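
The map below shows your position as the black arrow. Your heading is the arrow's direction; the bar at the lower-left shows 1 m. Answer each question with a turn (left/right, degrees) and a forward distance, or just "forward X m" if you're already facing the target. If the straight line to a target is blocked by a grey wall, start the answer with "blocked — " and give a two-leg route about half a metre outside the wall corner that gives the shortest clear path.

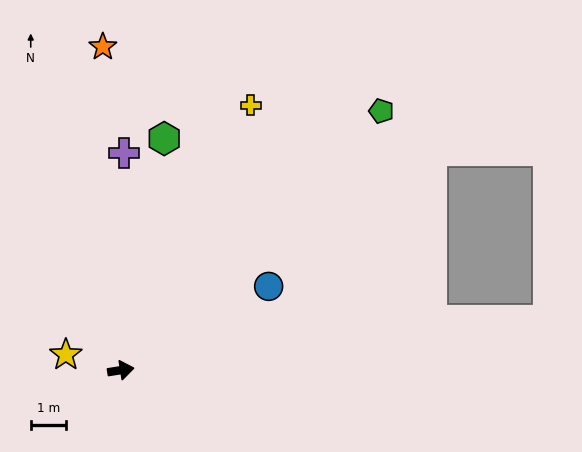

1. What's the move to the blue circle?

turn left 21°, forward 4.8 m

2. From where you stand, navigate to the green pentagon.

turn left 36°, forward 10.4 m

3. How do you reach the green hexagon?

turn left 70°, forward 6.7 m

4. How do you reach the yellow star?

turn left 155°, forward 1.6 m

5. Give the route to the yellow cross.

turn left 55°, forward 8.4 m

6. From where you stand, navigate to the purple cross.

turn left 80°, forward 6.2 m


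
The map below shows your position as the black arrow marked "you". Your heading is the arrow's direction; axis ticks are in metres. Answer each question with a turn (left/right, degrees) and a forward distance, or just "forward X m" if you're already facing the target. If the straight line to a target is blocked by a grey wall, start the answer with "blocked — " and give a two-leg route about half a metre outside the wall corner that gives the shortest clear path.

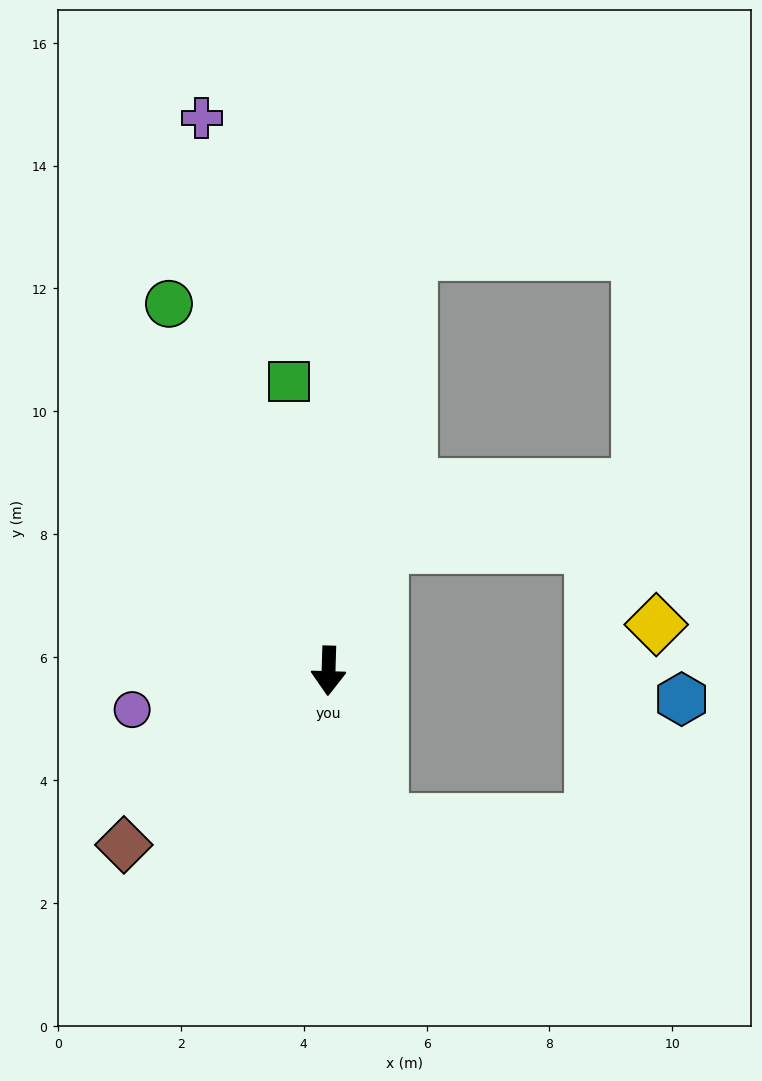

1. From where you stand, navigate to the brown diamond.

turn right 48°, forward 4.4 m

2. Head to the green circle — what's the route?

turn right 155°, forward 6.5 m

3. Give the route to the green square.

turn right 171°, forward 4.8 m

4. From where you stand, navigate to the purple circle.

turn right 77°, forward 3.3 m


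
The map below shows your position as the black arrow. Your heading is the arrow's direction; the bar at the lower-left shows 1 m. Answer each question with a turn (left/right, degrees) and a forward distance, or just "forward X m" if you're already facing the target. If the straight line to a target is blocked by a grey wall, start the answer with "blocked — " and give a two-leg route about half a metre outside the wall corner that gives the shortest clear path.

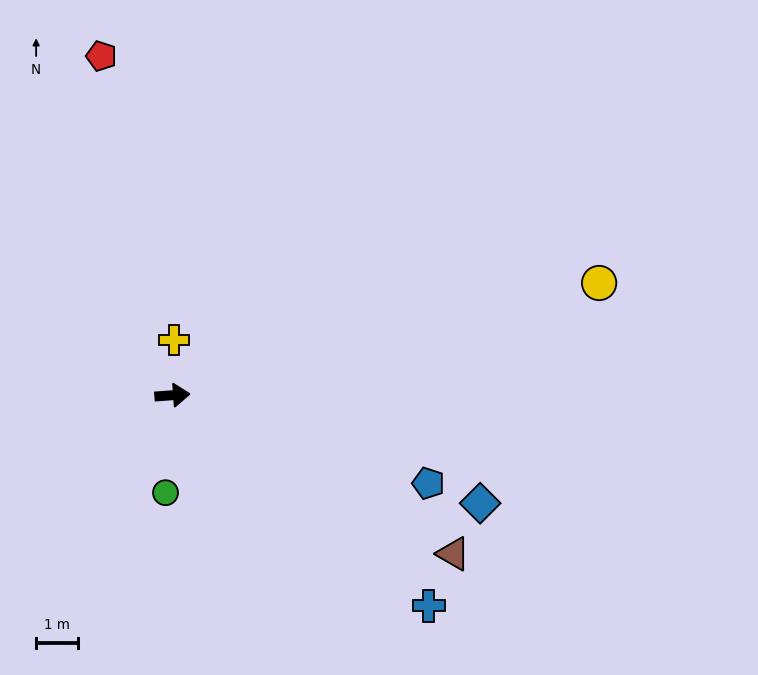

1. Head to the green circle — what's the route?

turn right 98°, forward 2.3 m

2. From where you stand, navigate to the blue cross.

turn right 44°, forward 7.9 m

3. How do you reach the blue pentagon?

turn right 23°, forward 6.4 m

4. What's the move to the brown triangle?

turn right 34°, forward 7.7 m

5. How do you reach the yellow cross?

turn left 84°, forward 1.3 m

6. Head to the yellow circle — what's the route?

turn left 11°, forward 10.5 m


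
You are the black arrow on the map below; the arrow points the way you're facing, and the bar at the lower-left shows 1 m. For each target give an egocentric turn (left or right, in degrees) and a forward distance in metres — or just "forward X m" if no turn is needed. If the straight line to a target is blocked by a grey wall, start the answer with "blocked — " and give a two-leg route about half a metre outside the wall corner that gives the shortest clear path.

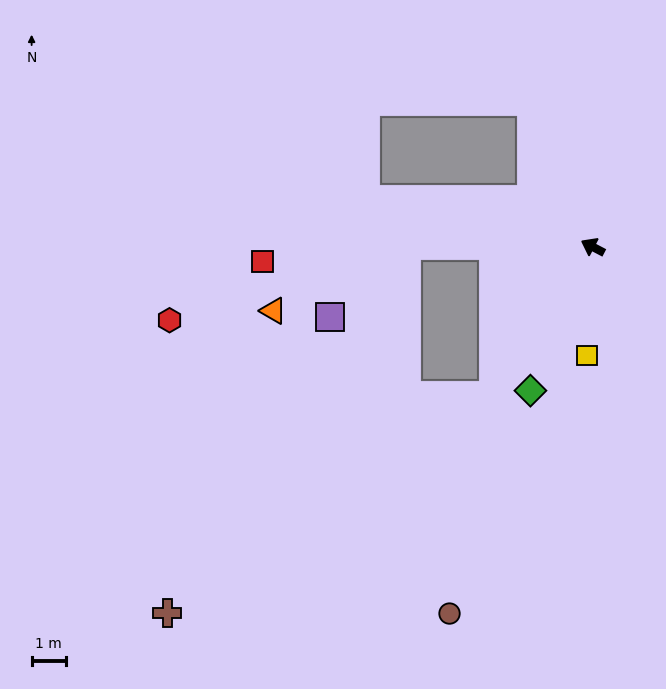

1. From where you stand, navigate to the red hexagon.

blocked — turn left 27°, forward 5.4 m, then turn left 18°, forward 7.3 m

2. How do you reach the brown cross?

blocked — turn left 84°, forward 5.2 m, then turn right 23°, forward 11.5 m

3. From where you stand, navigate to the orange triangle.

blocked — turn left 27°, forward 5.4 m, then turn left 27°, forward 4.3 m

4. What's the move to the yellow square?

turn left 114°, forward 3.2 m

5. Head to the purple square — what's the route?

blocked — turn left 27°, forward 5.4 m, then turn left 44°, forward 3.1 m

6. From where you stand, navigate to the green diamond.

turn left 94°, forward 4.6 m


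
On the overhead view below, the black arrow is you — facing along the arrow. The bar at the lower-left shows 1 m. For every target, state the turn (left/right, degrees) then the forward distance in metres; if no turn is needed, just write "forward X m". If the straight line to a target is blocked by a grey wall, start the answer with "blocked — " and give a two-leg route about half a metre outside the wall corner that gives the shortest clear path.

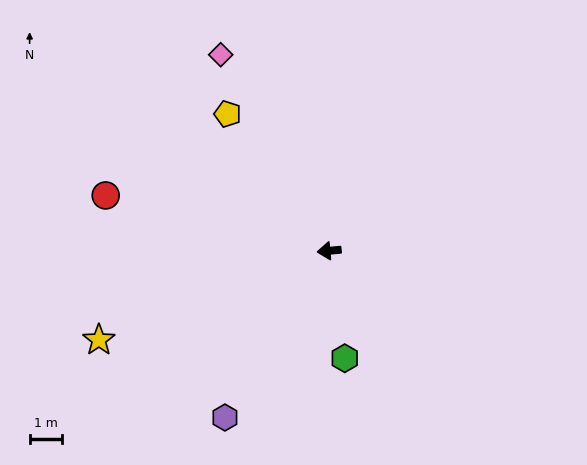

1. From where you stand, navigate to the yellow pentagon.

turn right 59°, forward 5.2 m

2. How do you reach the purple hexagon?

turn left 53°, forward 6.0 m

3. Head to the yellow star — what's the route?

turn left 16°, forward 7.5 m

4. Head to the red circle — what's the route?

turn right 19°, forward 7.0 m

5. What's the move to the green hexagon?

turn left 93°, forward 3.3 m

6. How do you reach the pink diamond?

turn right 66°, forward 6.8 m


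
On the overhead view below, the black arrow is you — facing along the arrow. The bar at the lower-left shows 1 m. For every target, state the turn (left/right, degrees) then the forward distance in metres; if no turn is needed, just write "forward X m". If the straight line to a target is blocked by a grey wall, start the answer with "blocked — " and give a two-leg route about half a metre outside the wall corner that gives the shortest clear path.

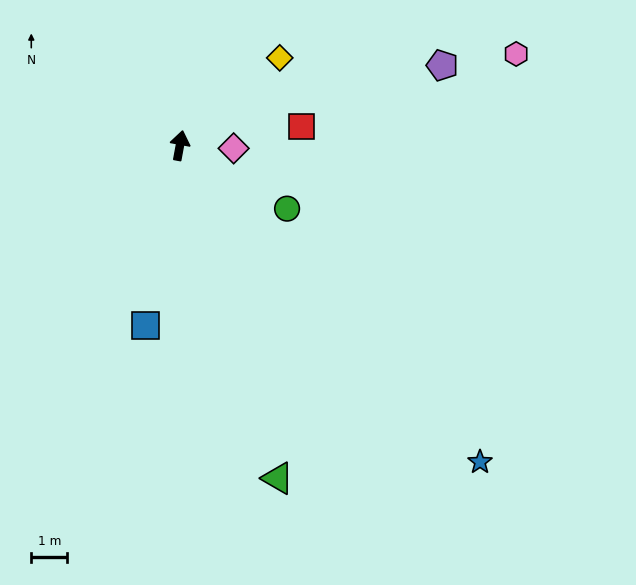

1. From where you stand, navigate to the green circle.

turn right 110°, forward 3.5 m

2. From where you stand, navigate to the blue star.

turn right 126°, forward 12.1 m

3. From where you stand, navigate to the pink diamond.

turn right 83°, forward 1.5 m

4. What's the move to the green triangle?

turn right 153°, forward 9.6 m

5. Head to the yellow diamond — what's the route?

turn right 38°, forward 3.7 m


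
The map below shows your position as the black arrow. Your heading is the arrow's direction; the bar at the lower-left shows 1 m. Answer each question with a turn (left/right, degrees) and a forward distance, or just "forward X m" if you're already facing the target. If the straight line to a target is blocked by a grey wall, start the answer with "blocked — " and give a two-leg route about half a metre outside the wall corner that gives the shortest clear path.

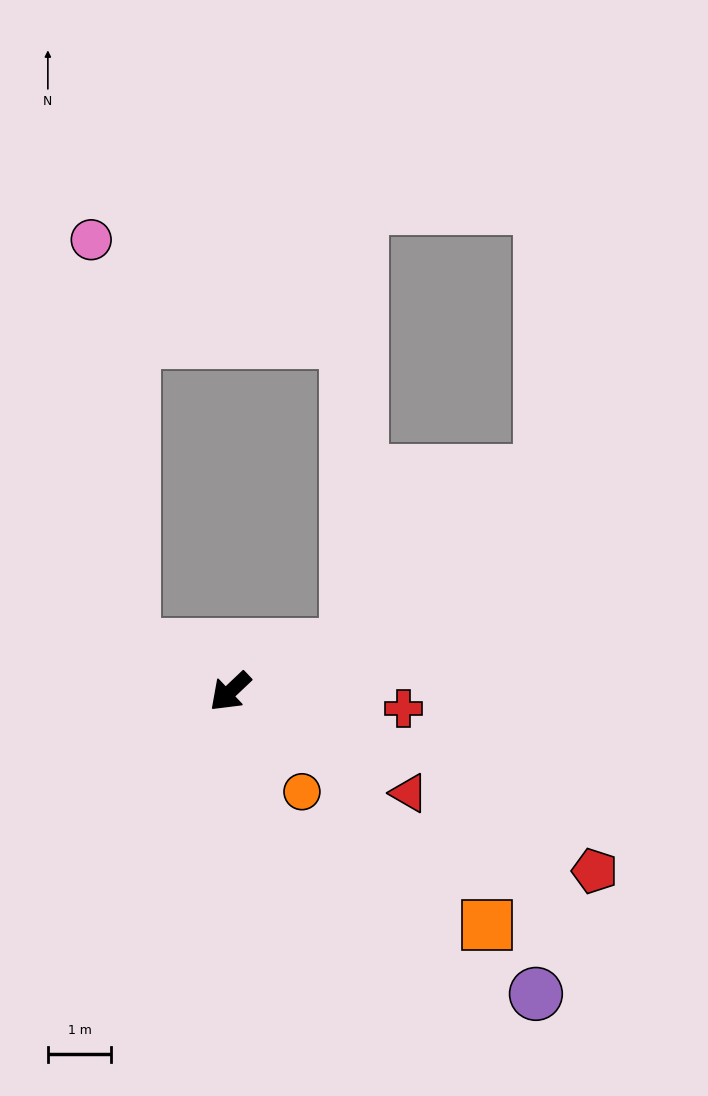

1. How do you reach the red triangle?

turn left 107°, forward 3.2 m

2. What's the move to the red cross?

turn left 131°, forward 2.8 m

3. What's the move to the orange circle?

turn left 82°, forward 1.9 m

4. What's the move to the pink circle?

blocked — turn right 69°, forward 1.7 m, then turn right 58°, forward 6.4 m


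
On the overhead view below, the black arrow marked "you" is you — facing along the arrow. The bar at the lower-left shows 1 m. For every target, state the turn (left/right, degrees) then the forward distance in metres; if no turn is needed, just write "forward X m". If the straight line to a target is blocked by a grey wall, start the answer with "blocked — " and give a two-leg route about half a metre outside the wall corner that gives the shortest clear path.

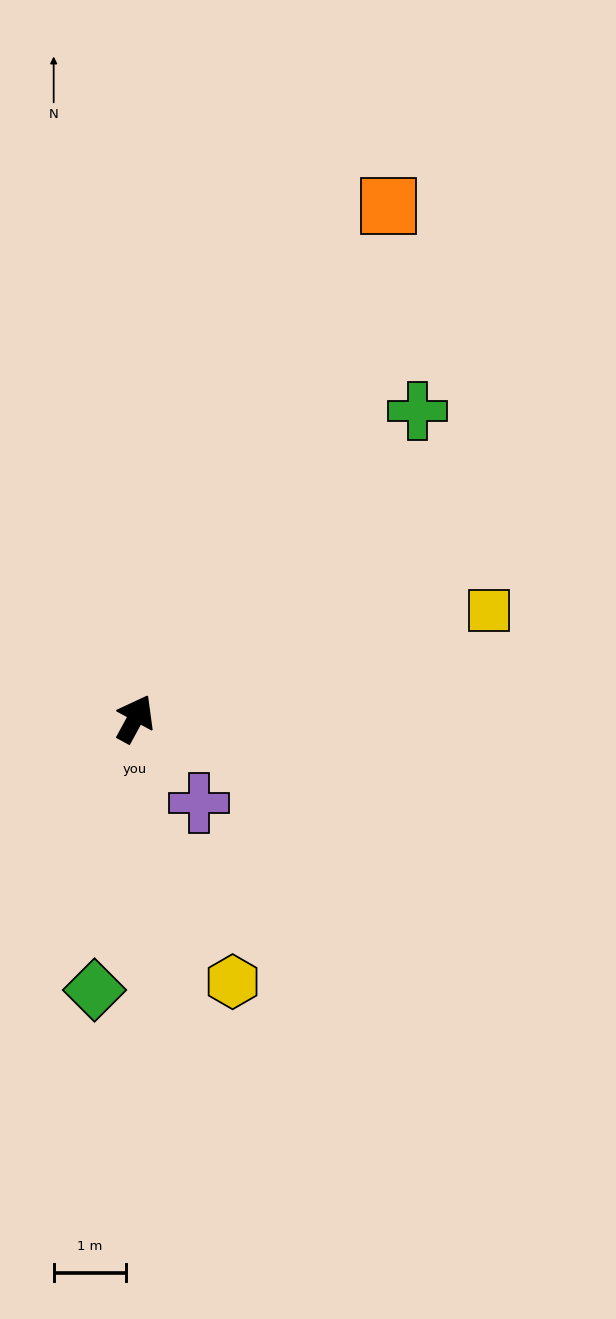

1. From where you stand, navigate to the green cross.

turn right 14°, forward 5.8 m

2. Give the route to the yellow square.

turn right 44°, forward 5.1 m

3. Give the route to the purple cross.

turn right 114°, forward 1.5 m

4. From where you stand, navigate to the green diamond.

turn right 160°, forward 3.8 m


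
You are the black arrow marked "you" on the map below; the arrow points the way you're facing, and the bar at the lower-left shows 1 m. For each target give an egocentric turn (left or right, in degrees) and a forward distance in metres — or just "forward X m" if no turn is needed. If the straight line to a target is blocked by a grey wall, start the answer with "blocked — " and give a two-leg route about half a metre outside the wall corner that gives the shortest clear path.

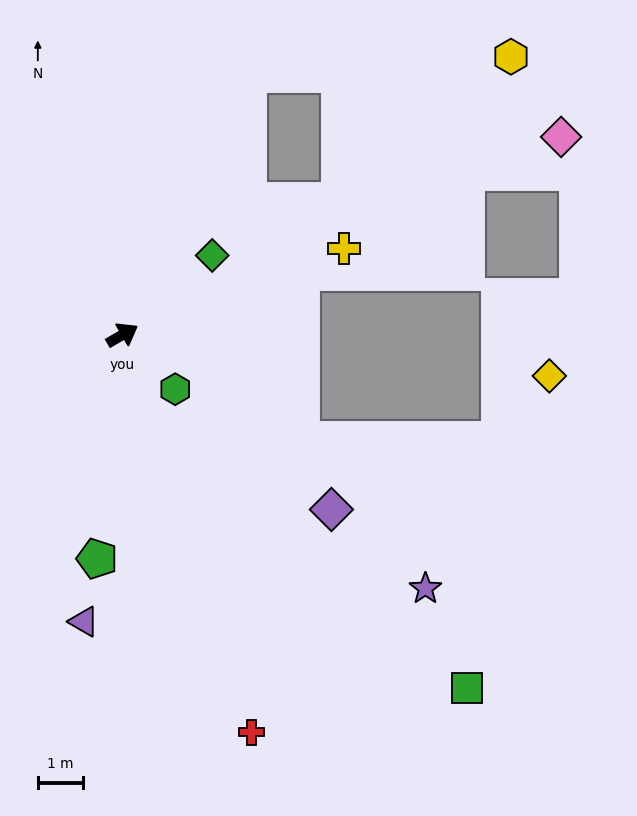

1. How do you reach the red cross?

turn right 102°, forward 9.3 m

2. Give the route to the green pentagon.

turn right 127°, forward 5.0 m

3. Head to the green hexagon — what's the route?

turn right 76°, forward 1.7 m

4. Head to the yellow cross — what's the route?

turn right 9°, forward 5.3 m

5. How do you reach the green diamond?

turn left 11°, forward 2.7 m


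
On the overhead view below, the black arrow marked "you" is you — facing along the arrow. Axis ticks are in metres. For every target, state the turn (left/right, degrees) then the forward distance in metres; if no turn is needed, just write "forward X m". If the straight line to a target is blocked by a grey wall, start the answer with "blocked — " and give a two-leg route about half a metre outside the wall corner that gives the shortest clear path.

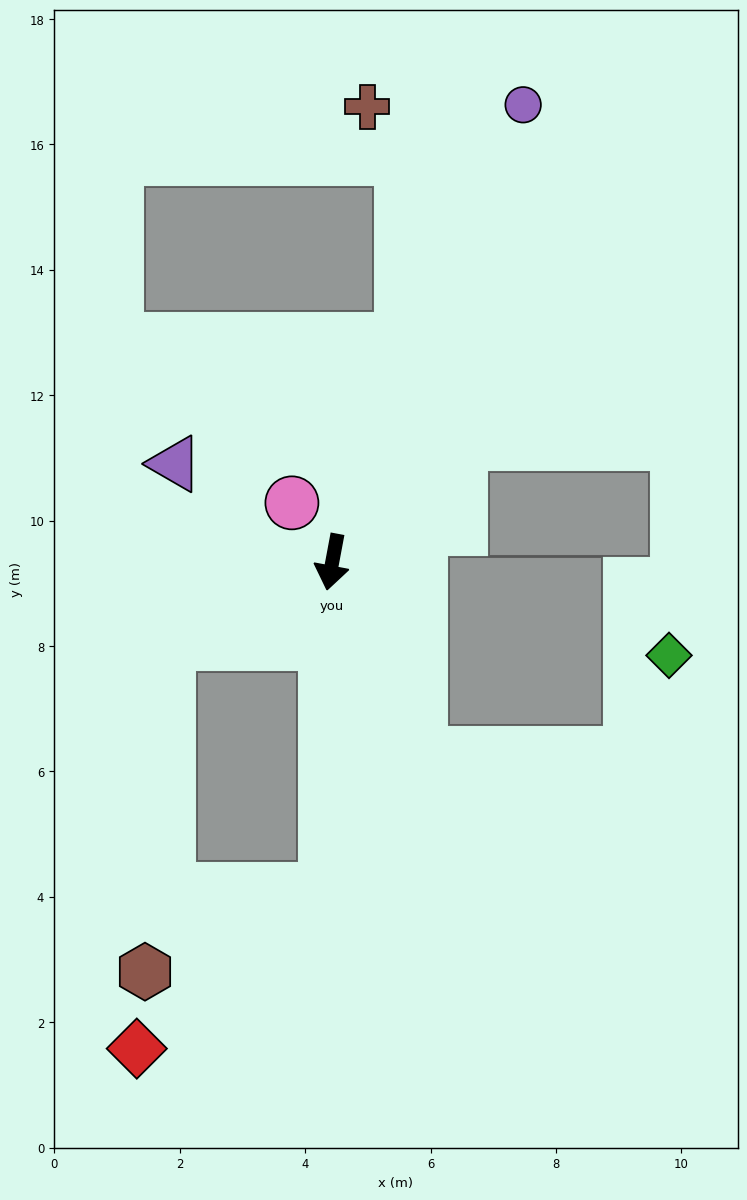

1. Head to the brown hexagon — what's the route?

blocked — turn right 53°, forward 2.9 m, then turn left 59°, forward 5.2 m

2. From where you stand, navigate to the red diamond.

blocked — turn left 9°, forward 5.2 m, then turn right 48°, forward 3.9 m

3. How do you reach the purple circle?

turn left 168°, forward 7.9 m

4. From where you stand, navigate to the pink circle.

turn right 135°, forward 1.1 m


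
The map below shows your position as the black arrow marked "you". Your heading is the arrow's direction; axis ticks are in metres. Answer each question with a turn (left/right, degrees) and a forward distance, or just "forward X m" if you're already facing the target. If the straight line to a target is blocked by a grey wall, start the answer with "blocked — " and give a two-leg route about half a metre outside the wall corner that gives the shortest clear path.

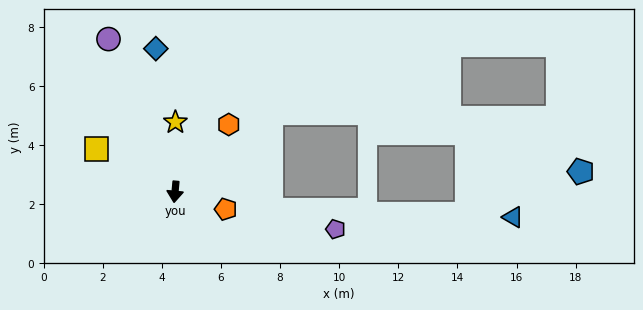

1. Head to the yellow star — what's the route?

turn right 175°, forward 2.4 m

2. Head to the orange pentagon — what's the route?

turn left 76°, forward 1.8 m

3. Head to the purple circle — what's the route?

turn right 151°, forward 5.6 m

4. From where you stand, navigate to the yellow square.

turn right 113°, forward 3.0 m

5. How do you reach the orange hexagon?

turn left 147°, forward 2.9 m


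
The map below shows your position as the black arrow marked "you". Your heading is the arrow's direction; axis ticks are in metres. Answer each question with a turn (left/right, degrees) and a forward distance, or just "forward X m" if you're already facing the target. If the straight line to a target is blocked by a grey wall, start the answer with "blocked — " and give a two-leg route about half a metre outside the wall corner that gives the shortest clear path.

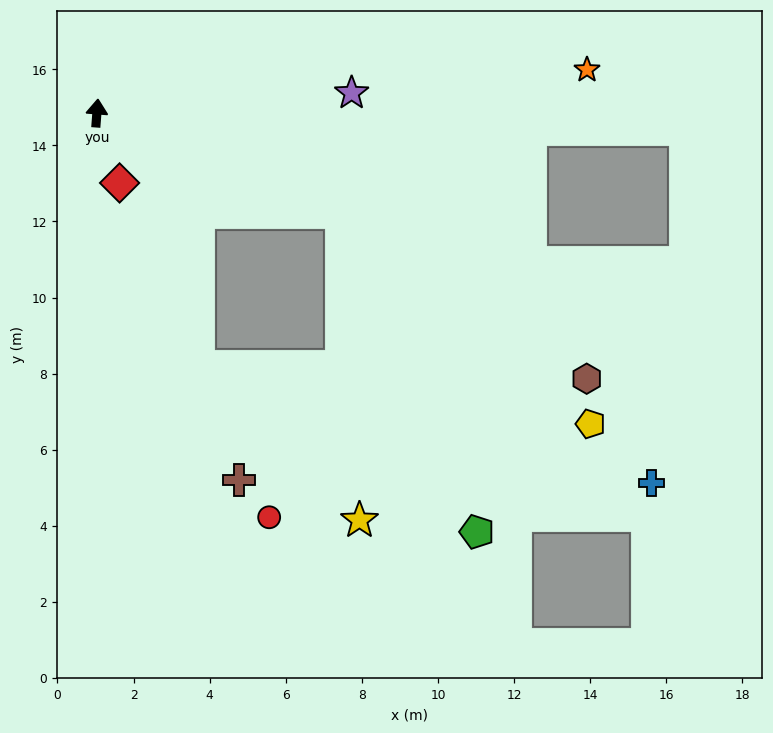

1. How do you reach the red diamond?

turn right 158°, forward 1.9 m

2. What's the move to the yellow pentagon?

blocked — turn right 108°, forward 6.9 m, then turn right 18°, forward 8.6 m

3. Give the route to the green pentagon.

blocked — turn right 108°, forward 6.9 m, then turn right 45°, forward 9.1 m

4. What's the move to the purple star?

turn right 81°, forward 6.7 m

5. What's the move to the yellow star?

blocked — turn right 108°, forward 6.9 m, then turn right 64°, forward 8.1 m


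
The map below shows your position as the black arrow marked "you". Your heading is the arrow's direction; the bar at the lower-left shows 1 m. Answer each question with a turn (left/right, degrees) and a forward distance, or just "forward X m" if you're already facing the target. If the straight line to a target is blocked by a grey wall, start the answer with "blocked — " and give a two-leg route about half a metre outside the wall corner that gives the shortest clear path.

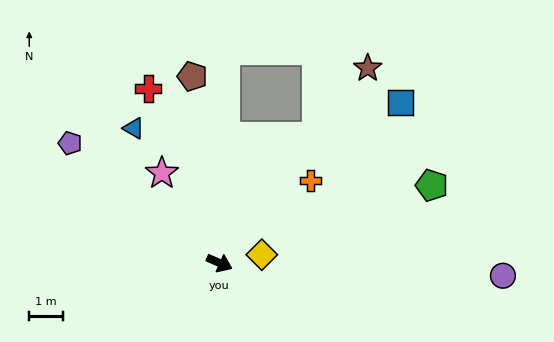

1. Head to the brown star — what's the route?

turn left 77°, forward 7.2 m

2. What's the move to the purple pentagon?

turn left 165°, forward 5.7 m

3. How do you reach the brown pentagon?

turn left 122°, forward 5.6 m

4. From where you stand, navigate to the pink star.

turn left 147°, forward 3.2 m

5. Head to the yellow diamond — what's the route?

turn left 35°, forward 1.3 m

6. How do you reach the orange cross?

turn left 66°, forward 3.6 m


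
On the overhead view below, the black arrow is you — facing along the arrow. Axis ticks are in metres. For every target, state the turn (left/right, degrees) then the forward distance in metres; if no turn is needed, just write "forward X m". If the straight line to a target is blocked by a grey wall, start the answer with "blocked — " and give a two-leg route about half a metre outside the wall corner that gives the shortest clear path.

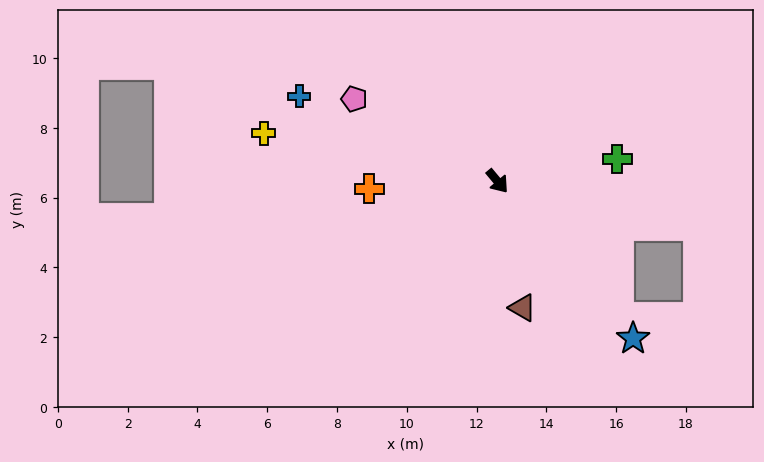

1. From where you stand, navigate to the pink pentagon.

turn right 160°, forward 4.7 m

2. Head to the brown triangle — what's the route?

turn right 29°, forward 3.7 m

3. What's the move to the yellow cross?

turn right 141°, forward 6.8 m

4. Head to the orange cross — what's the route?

turn right 126°, forward 3.7 m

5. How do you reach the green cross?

turn left 61°, forward 3.5 m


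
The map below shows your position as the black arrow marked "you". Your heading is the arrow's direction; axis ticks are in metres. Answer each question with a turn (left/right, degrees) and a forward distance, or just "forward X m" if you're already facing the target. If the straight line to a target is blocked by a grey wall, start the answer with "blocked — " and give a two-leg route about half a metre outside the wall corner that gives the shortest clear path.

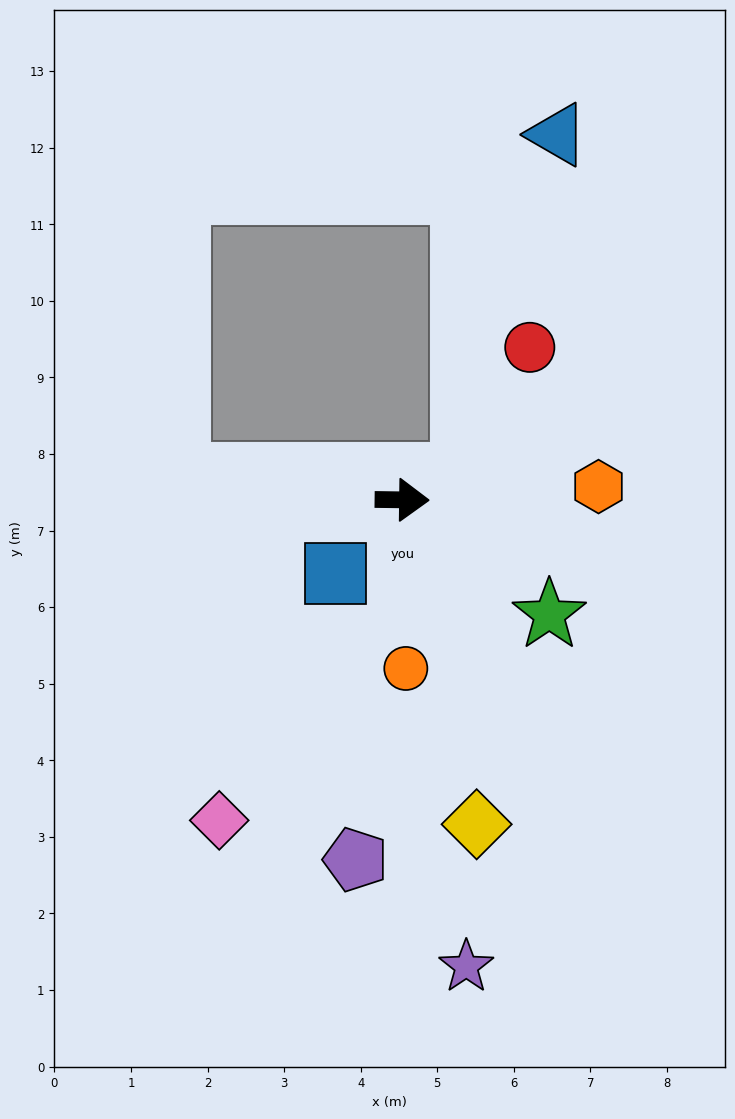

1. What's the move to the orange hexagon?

turn left 5°, forward 2.6 m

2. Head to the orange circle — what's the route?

turn right 88°, forward 2.2 m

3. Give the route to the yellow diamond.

turn right 76°, forward 4.3 m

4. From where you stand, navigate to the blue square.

turn right 131°, forward 1.3 m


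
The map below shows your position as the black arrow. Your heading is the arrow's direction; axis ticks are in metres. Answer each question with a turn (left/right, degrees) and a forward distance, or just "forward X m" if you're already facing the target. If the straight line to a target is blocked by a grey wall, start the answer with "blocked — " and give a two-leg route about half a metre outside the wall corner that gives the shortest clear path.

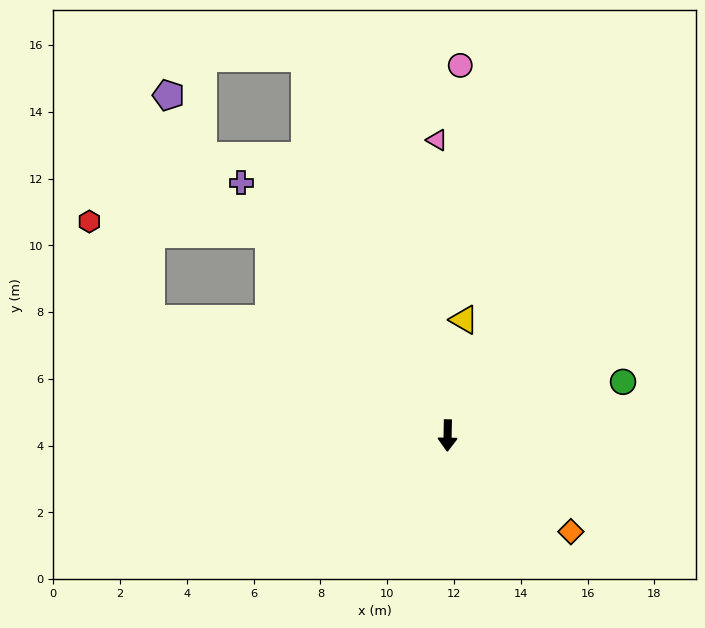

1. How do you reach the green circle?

turn left 108°, forward 5.5 m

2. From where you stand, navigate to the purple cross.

turn right 140°, forward 9.8 m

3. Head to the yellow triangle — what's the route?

turn left 173°, forward 3.5 m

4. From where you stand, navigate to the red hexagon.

blocked — turn right 110°, forward 9.5 m, then turn right 37°, forward 3.5 m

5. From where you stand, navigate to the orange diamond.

turn left 53°, forward 4.7 m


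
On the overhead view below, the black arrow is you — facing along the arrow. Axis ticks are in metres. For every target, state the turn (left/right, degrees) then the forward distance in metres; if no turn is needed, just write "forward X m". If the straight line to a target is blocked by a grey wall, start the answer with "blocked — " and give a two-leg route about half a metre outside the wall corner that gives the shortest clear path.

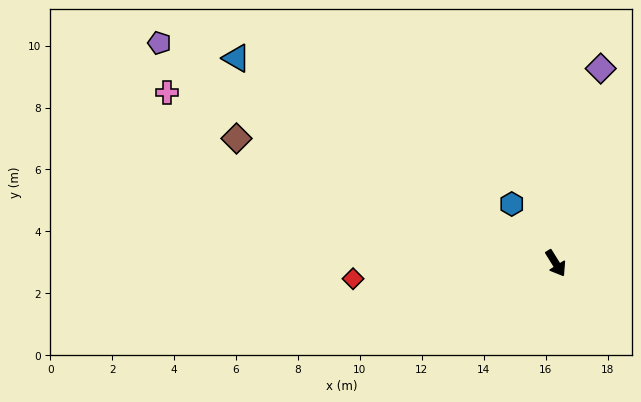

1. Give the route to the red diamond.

turn right 117°, forward 6.6 m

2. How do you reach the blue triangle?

turn right 155°, forward 12.3 m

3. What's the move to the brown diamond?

turn right 143°, forward 11.1 m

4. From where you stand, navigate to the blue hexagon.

turn right 175°, forward 2.4 m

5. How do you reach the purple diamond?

turn left 135°, forward 6.5 m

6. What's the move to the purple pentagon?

turn right 151°, forward 14.6 m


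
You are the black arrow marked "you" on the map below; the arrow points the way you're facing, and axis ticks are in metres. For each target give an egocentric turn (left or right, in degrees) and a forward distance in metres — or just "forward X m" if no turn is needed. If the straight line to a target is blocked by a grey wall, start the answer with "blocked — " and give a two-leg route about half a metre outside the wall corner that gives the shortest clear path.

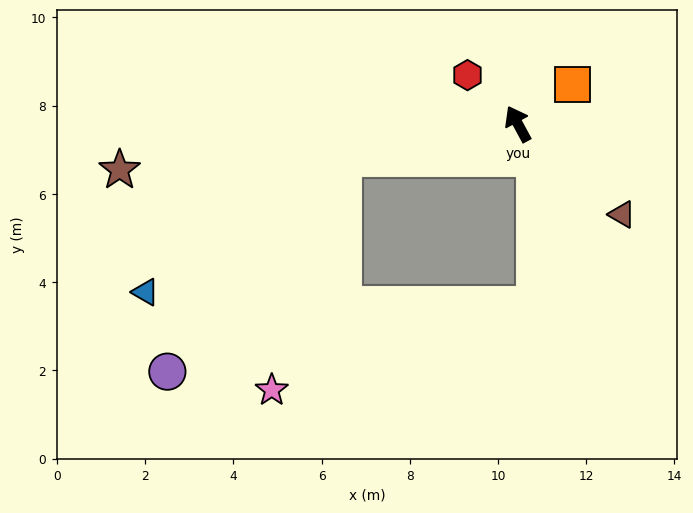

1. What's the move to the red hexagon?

turn left 18°, forward 1.6 m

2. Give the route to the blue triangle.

blocked — turn left 73°, forward 4.0 m, then turn left 23°, forward 5.4 m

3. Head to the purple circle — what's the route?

blocked — turn left 73°, forward 4.0 m, then turn left 39°, forward 6.3 m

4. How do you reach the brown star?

turn left 68°, forward 9.1 m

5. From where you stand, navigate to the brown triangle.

turn right 159°, forward 3.1 m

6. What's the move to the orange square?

turn right 82°, forward 1.5 m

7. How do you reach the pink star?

blocked — turn left 73°, forward 4.0 m, then turn left 61°, forward 5.5 m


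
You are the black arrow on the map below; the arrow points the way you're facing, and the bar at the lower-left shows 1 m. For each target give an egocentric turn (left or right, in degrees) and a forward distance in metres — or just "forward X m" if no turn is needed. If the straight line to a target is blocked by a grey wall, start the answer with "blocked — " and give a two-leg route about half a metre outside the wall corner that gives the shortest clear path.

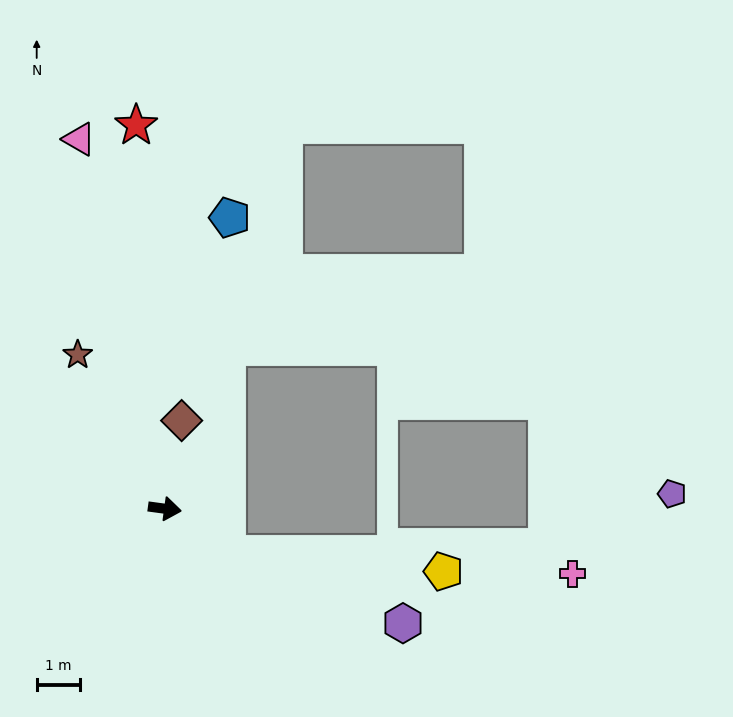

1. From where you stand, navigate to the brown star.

turn left 127°, forward 4.1 m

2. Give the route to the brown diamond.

turn left 87°, forward 2.1 m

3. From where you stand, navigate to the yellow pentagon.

blocked — turn right 28°, forward 1.8 m, then turn left 31°, forward 5.1 m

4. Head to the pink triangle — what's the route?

turn left 111°, forward 8.8 m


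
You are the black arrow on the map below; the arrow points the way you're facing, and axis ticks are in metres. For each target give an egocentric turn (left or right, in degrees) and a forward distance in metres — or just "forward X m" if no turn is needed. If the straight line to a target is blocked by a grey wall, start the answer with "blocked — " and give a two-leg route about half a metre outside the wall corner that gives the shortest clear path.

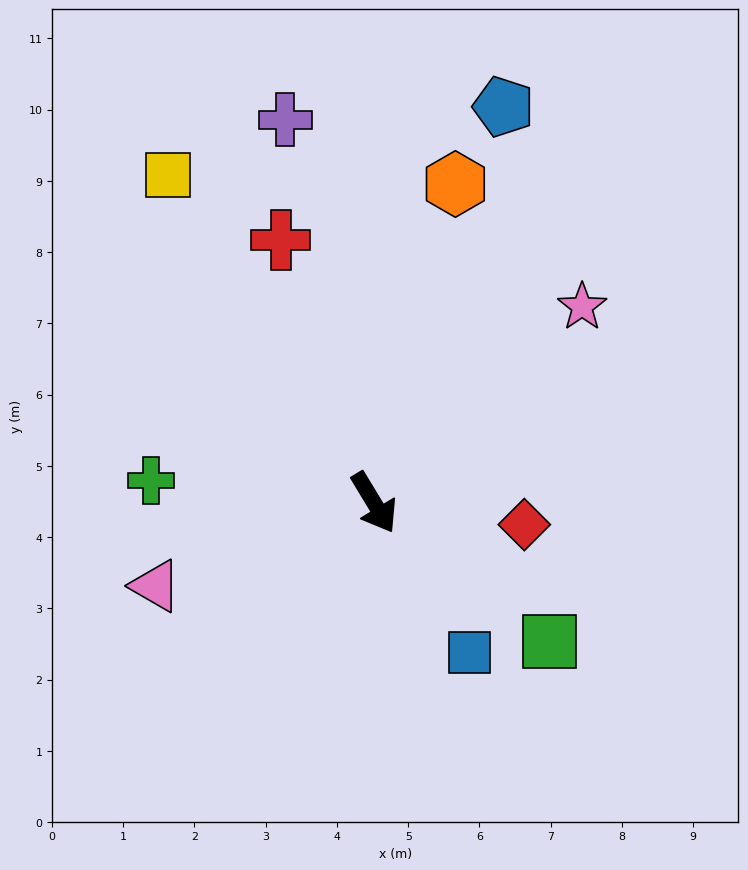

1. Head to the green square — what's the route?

turn left 20°, forward 3.1 m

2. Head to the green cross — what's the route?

turn right 127°, forward 3.1 m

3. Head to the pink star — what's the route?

turn left 102°, forward 4.0 m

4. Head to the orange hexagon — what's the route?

turn left 134°, forward 4.6 m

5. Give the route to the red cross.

turn left 168°, forward 3.9 m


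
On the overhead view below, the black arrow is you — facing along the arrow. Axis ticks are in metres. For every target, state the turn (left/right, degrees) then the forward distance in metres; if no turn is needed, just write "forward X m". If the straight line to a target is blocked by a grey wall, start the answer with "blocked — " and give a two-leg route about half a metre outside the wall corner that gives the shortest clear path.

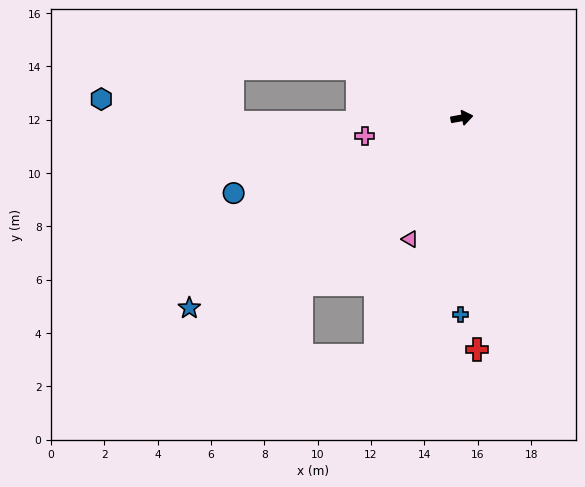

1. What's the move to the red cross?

turn right 97°, forward 8.7 m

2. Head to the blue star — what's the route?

turn right 155°, forward 12.5 m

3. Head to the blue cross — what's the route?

turn right 101°, forward 7.4 m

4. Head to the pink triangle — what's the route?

turn right 123°, forward 4.9 m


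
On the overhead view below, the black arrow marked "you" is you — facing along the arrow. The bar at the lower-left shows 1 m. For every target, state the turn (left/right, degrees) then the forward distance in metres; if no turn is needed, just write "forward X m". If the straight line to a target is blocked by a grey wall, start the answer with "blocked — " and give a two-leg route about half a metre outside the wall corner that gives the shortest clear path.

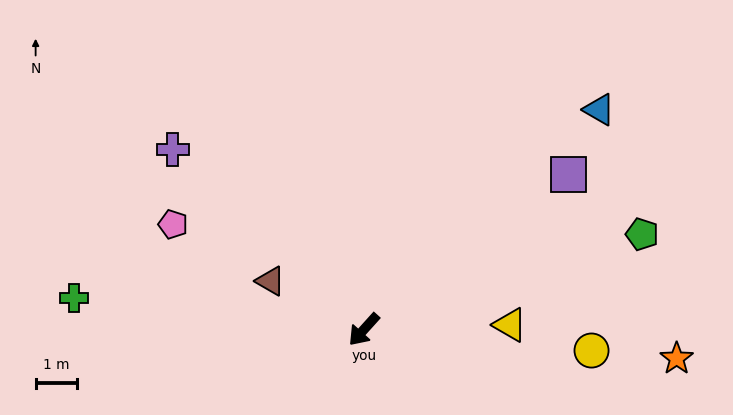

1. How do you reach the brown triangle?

turn right 75°, forward 2.6 m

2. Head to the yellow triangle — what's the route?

turn left 134°, forward 3.6 m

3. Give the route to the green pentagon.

turn left 151°, forward 7.2 m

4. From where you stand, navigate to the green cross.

turn right 54°, forward 7.1 m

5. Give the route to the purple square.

turn left 169°, forward 6.3 m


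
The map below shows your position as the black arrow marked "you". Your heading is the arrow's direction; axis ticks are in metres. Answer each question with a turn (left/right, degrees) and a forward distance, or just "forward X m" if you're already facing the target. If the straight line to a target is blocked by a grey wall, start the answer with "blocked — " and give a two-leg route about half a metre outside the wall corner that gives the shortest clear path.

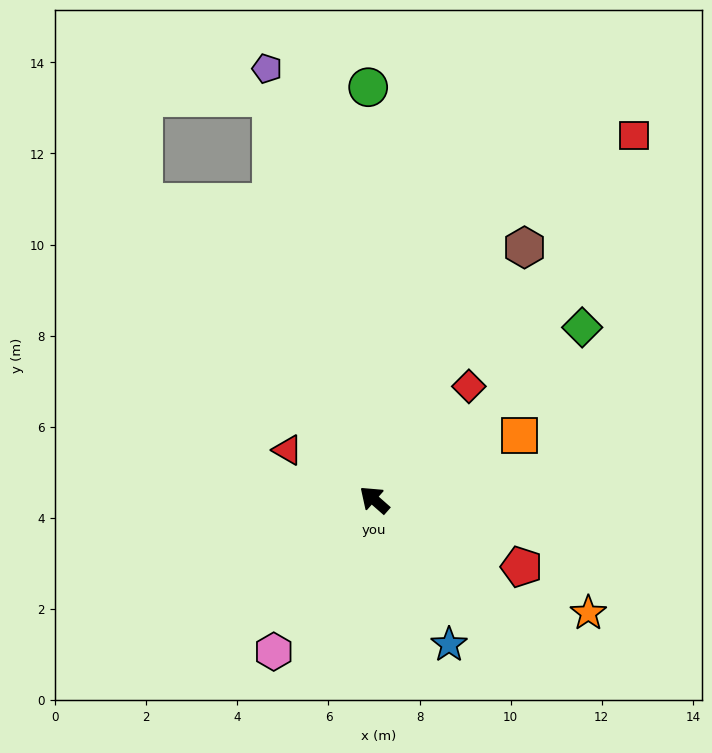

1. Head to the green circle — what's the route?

turn right 48°, forward 9.1 m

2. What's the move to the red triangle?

turn left 11°, forward 2.2 m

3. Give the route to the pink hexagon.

turn left 98°, forward 4.0 m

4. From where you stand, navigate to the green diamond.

turn right 99°, forward 5.9 m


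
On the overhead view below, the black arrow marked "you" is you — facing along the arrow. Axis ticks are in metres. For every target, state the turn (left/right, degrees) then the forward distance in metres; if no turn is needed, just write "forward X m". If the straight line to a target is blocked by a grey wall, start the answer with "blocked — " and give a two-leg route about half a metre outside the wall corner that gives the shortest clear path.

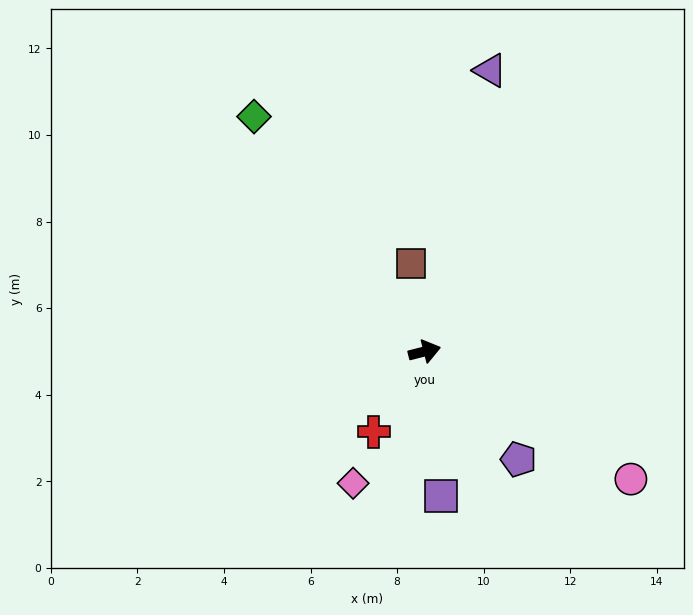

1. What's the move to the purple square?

turn right 98°, forward 3.4 m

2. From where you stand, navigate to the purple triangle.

turn left 63°, forward 6.7 m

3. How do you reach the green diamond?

turn left 112°, forward 6.7 m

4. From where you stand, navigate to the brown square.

turn left 84°, forward 2.1 m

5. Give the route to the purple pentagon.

turn right 63°, forward 3.3 m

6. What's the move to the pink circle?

turn right 46°, forward 5.6 m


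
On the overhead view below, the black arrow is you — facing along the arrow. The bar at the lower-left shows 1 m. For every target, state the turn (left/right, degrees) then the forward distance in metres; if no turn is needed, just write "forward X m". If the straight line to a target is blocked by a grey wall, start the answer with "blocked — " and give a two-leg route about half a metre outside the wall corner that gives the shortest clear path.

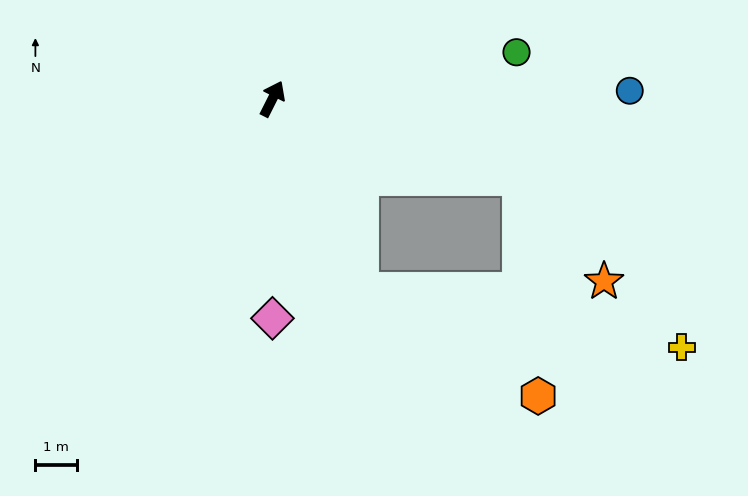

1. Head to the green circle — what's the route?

turn right 53°, forward 6.0 m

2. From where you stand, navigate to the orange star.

blocked — turn right 81°, forward 6.3 m, then turn right 33°, forward 3.2 m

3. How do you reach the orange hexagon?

blocked — turn right 128°, forward 5.1 m, then turn left 34°, forward 5.0 m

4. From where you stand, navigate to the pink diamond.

turn right 153°, forward 5.3 m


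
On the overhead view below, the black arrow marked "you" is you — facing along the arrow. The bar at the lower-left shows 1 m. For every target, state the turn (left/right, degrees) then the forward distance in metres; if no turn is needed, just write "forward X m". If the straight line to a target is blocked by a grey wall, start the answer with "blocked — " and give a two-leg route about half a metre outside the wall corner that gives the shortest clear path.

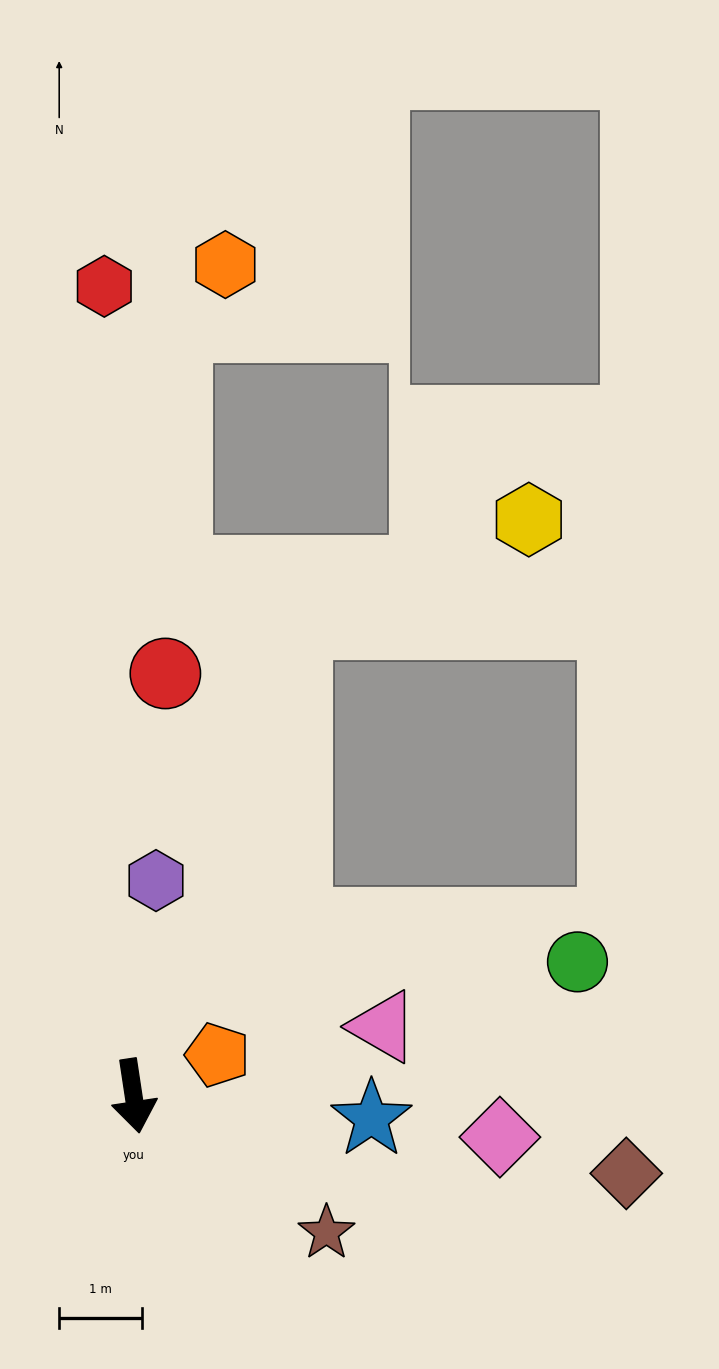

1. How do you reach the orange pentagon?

turn left 107°, forward 1.1 m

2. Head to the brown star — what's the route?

turn left 46°, forward 2.9 m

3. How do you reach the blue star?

turn left 76°, forward 2.9 m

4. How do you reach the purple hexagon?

turn left 165°, forward 2.6 m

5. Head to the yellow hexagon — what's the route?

blocked — turn left 152°, forward 6.0 m, then turn right 46°, forward 3.1 m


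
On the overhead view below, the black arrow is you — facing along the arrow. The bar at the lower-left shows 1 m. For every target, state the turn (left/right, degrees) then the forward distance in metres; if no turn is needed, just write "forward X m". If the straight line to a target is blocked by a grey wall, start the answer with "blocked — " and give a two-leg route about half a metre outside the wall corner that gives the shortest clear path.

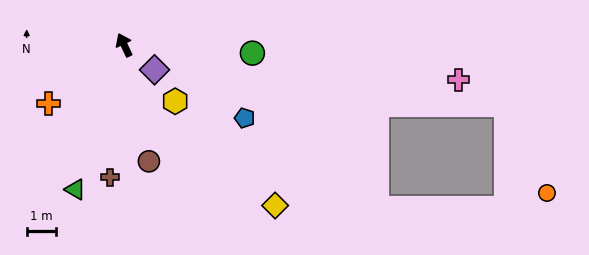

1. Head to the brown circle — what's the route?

turn left 167°, forward 4.1 m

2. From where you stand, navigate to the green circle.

turn right 119°, forward 4.4 m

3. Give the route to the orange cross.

turn left 102°, forward 3.3 m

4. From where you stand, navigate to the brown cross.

turn left 148°, forward 4.6 m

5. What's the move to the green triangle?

turn left 136°, forward 5.3 m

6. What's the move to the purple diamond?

turn right 155°, forward 1.4 m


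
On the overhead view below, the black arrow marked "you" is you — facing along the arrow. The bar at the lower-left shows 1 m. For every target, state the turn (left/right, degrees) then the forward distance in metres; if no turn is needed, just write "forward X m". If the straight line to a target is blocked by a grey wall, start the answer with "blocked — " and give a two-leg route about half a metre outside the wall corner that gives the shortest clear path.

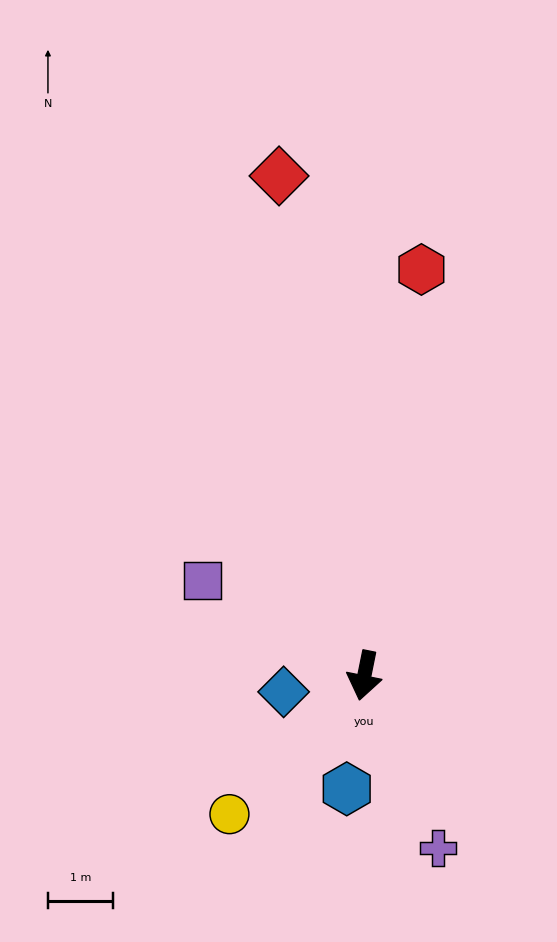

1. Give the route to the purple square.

turn right 109°, forward 2.9 m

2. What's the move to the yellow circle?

turn right 33°, forward 3.0 m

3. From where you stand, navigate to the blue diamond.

turn right 67°, forward 1.3 m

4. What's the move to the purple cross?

turn left 35°, forward 2.9 m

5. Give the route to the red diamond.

turn right 159°, forward 7.8 m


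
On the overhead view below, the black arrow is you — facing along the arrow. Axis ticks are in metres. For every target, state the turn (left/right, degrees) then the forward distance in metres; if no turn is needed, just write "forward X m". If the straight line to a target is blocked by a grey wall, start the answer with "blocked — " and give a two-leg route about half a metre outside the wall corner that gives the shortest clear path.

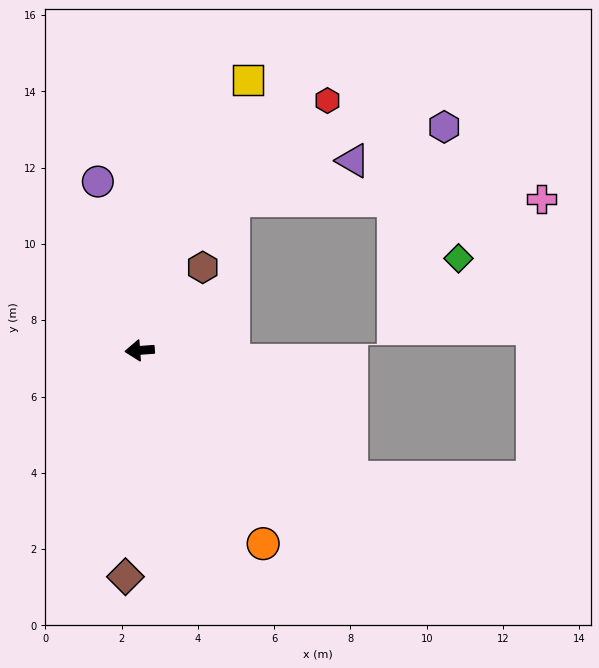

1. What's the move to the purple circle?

turn right 80°, forward 4.6 m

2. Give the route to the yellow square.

turn right 116°, forward 7.6 m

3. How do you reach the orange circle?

turn left 118°, forward 6.0 m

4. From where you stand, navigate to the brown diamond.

turn left 82°, forward 5.9 m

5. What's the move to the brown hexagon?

turn right 131°, forward 2.7 m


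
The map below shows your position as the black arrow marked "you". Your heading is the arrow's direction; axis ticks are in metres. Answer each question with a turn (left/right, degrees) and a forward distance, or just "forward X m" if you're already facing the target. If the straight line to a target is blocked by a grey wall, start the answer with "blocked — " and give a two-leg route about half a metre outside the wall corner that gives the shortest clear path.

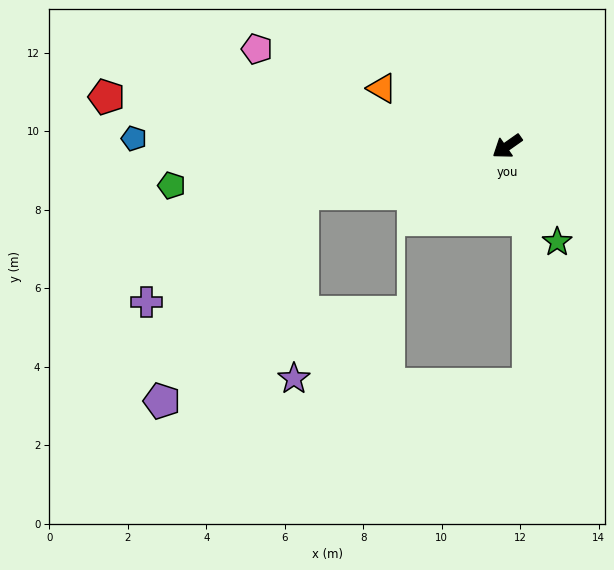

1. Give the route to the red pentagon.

turn right 42°, forward 10.3 m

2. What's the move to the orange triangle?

turn right 60°, forward 3.5 m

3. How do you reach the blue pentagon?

turn right 36°, forward 9.5 m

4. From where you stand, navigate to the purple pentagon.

blocked — turn right 22°, forward 5.3 m, then turn left 43°, forward 6.4 m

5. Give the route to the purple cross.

blocked — turn right 22°, forward 5.3 m, then turn left 22°, forward 4.8 m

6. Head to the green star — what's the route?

turn left 83°, forward 2.8 m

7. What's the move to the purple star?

blocked — turn right 22°, forward 5.3 m, then turn left 74°, forward 4.7 m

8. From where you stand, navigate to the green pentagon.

turn right 28°, forward 8.6 m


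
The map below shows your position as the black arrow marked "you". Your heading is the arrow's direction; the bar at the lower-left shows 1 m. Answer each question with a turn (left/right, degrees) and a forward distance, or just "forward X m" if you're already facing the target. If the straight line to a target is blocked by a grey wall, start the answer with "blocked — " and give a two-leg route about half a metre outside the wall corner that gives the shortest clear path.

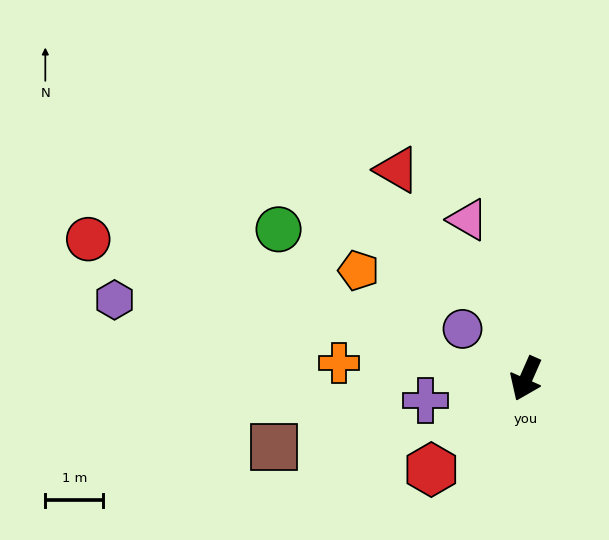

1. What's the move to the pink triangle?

turn right 136°, forward 2.9 m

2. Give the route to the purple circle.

turn right 104°, forward 1.4 m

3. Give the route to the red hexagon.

turn right 22°, forward 2.3 m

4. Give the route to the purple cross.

turn right 54°, forward 1.8 m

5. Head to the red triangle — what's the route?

turn right 125°, forward 4.2 m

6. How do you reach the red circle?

turn right 84°, forward 7.9 m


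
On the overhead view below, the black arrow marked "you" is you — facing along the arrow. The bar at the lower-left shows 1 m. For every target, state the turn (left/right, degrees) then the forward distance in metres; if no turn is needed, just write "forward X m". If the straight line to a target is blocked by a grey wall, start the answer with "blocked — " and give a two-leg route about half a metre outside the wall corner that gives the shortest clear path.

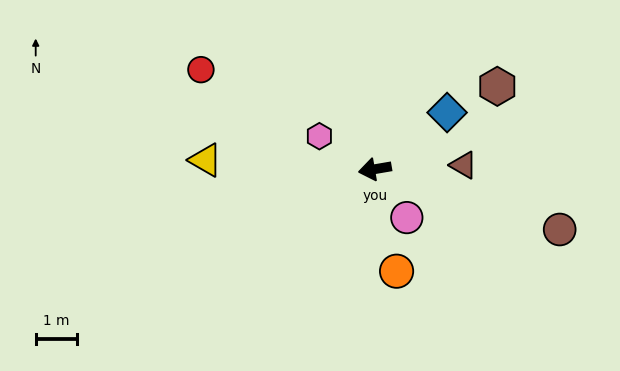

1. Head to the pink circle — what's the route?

turn left 114°, forward 1.4 m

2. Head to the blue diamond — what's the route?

turn right 152°, forward 2.2 m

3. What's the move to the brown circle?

turn left 152°, forward 4.7 m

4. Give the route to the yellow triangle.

turn right 13°, forward 4.1 m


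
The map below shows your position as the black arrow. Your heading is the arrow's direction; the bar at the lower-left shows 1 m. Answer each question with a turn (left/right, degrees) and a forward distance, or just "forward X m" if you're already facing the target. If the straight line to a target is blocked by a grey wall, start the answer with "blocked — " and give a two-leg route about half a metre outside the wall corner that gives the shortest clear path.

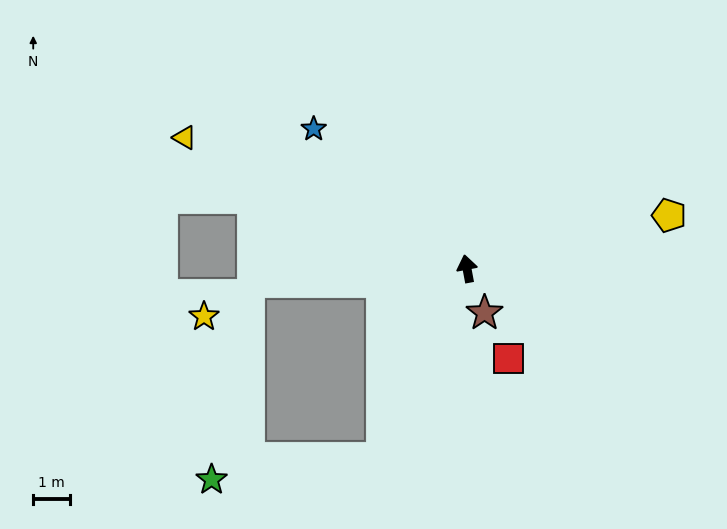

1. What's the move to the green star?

blocked — turn left 145°, forward 5.6 m, then turn right 58°, forward 4.7 m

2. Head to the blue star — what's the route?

turn left 37°, forward 5.6 m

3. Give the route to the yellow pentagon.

turn right 86°, forward 5.7 m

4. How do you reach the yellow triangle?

turn left 55°, forward 8.4 m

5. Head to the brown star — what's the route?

turn right 169°, forward 1.3 m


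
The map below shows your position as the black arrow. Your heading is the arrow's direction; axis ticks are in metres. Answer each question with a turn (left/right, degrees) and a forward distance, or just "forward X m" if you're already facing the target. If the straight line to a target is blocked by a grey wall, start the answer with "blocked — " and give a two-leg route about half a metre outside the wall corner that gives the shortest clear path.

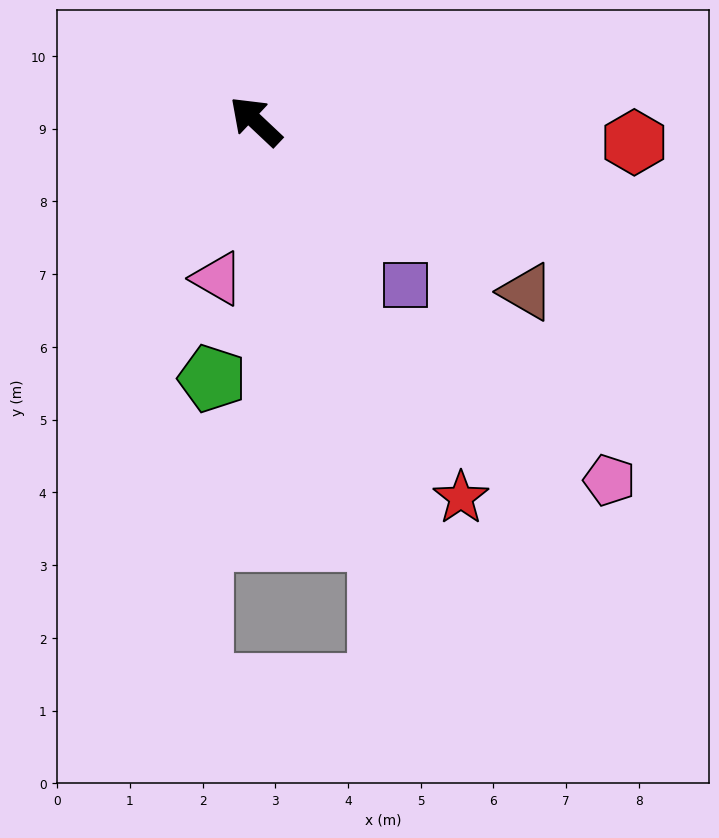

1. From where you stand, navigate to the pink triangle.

turn left 120°, forward 2.2 m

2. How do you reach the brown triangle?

turn right 169°, forward 4.4 m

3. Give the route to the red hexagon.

turn right 140°, forward 5.2 m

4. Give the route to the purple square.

turn left 176°, forward 3.1 m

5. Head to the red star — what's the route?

turn left 162°, forward 5.9 m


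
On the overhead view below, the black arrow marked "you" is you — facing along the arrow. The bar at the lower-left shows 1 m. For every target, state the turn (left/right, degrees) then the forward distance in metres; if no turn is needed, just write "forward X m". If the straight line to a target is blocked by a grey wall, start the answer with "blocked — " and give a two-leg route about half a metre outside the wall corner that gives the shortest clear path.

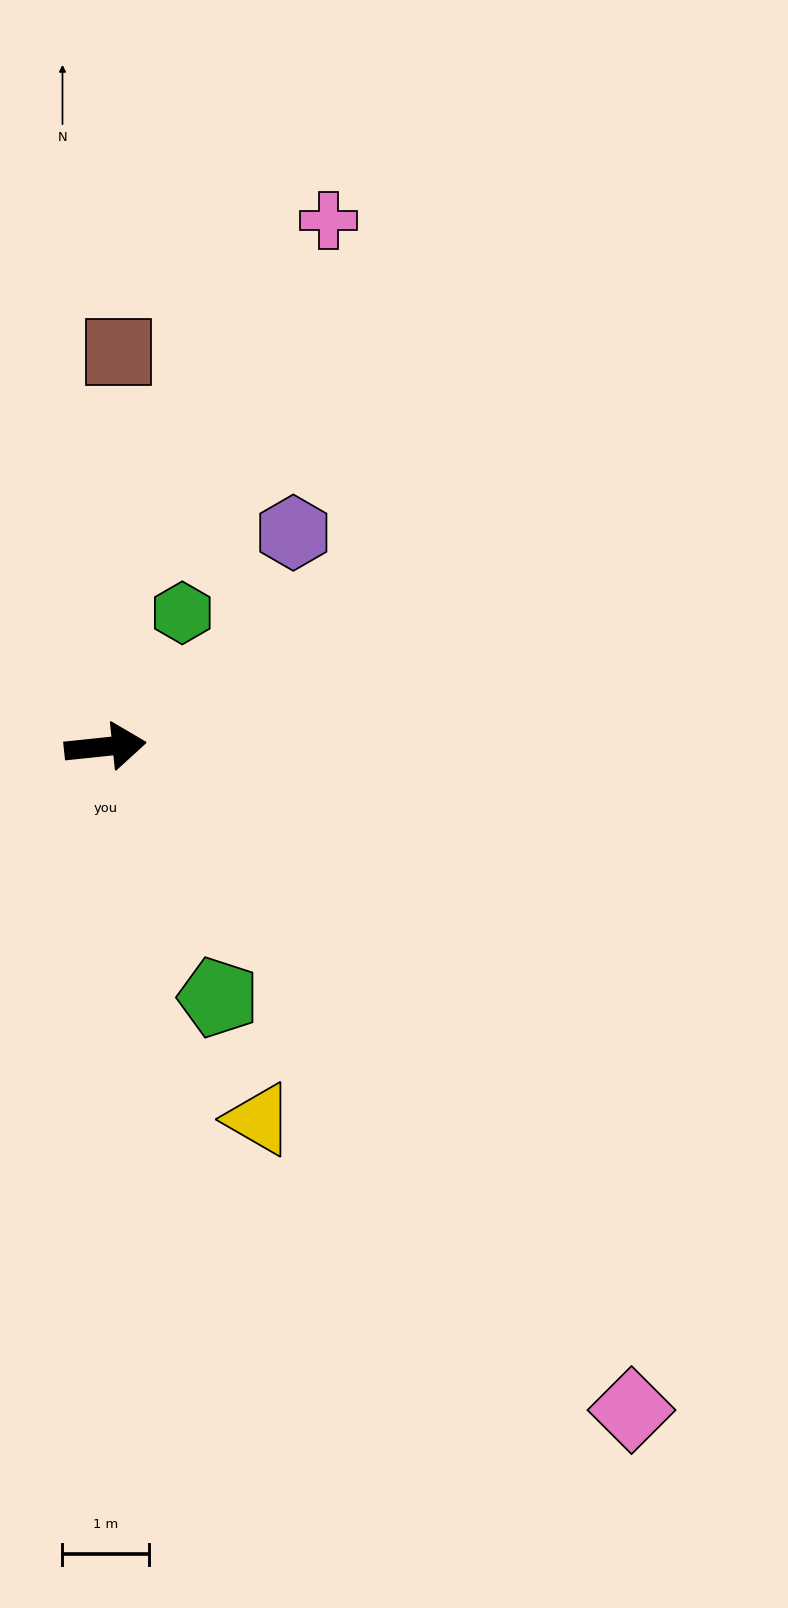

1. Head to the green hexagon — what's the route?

turn left 54°, forward 1.8 m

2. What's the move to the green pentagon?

turn right 72°, forward 3.2 m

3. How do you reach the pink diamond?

turn right 58°, forward 9.8 m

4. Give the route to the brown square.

turn left 82°, forward 4.6 m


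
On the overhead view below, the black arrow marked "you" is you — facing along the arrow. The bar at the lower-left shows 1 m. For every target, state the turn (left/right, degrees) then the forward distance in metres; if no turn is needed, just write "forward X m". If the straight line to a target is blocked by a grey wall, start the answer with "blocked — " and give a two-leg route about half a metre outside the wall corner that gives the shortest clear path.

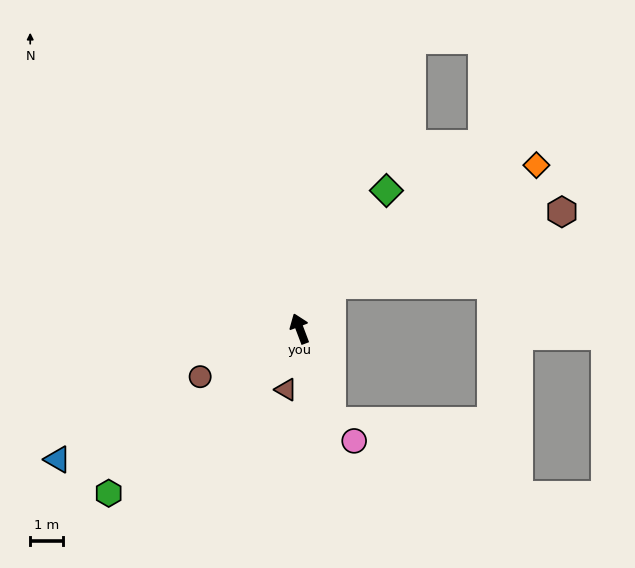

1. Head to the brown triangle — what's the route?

turn left 147°, forward 1.9 m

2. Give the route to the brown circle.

turn left 95°, forward 3.3 m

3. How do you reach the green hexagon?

turn left 110°, forward 7.6 m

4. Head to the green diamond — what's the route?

turn right 53°, forward 4.9 m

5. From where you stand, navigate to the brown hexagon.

blocked — turn right 57°, forward 1.6 m, then turn right 36°, forward 7.3 m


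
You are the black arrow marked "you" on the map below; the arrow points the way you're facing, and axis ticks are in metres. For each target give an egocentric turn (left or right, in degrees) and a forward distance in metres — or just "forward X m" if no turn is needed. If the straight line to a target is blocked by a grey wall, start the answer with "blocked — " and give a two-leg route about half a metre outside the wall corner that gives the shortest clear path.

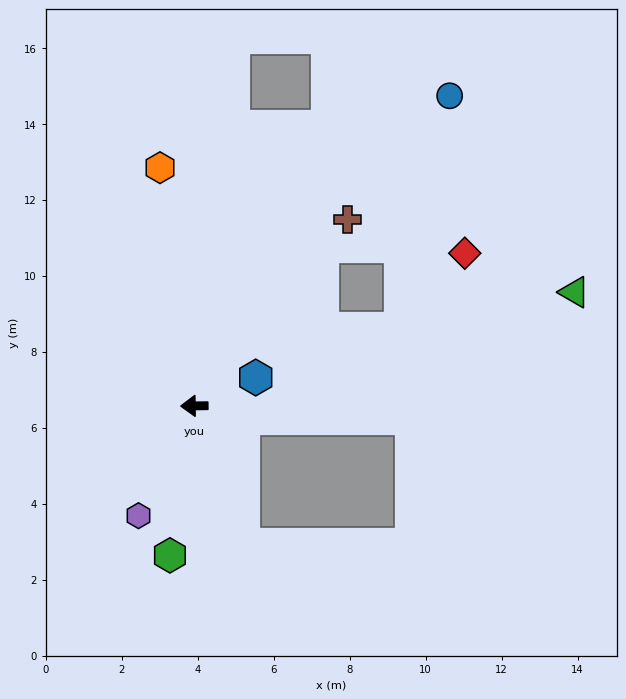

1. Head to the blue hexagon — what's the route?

turn right 156°, forward 1.8 m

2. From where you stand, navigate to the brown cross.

turn right 130°, forward 6.4 m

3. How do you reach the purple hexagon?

turn left 62°, forward 3.2 m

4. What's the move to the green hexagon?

turn left 80°, forward 4.0 m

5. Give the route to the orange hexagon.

turn right 83°, forward 6.3 m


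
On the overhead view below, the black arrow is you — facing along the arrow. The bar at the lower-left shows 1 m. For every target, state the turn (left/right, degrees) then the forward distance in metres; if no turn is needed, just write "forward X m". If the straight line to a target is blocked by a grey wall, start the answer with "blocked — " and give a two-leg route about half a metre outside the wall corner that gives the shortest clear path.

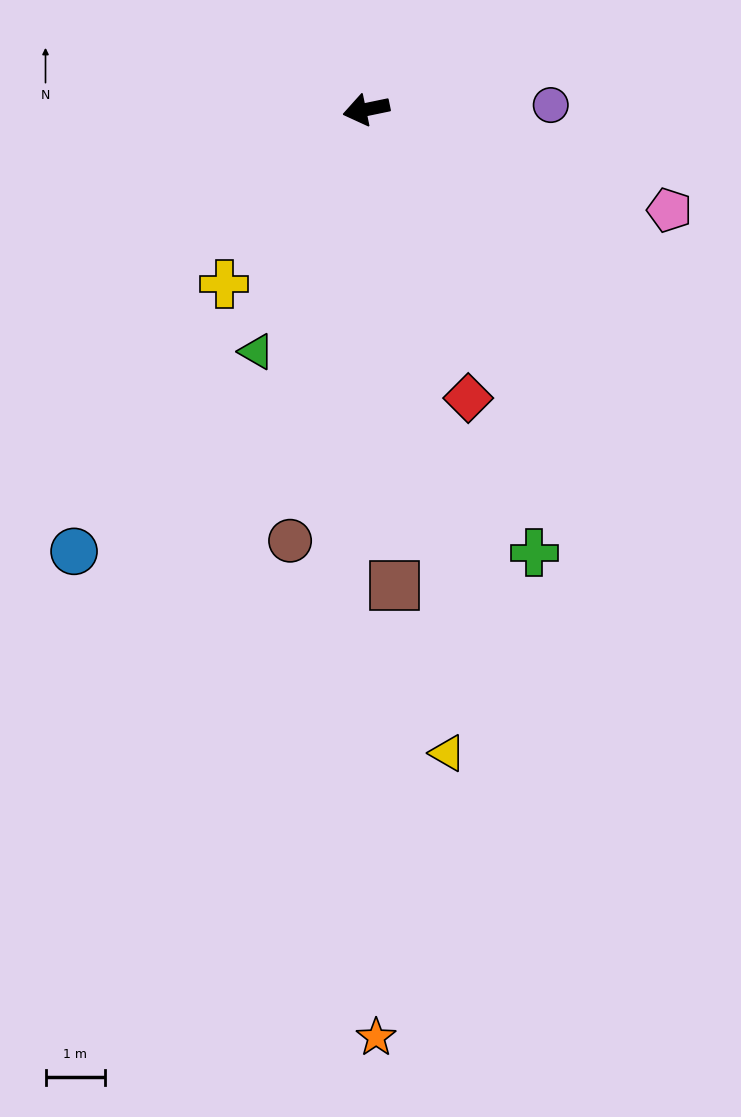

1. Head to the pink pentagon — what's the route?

turn left 150°, forward 5.4 m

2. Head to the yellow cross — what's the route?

turn left 39°, forward 3.8 m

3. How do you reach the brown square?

turn left 82°, forward 8.1 m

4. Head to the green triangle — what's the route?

turn left 54°, forward 4.5 m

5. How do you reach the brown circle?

turn left 68°, forward 7.4 m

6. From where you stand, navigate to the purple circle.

turn left 170°, forward 3.1 m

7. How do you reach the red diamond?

turn left 98°, forward 5.2 m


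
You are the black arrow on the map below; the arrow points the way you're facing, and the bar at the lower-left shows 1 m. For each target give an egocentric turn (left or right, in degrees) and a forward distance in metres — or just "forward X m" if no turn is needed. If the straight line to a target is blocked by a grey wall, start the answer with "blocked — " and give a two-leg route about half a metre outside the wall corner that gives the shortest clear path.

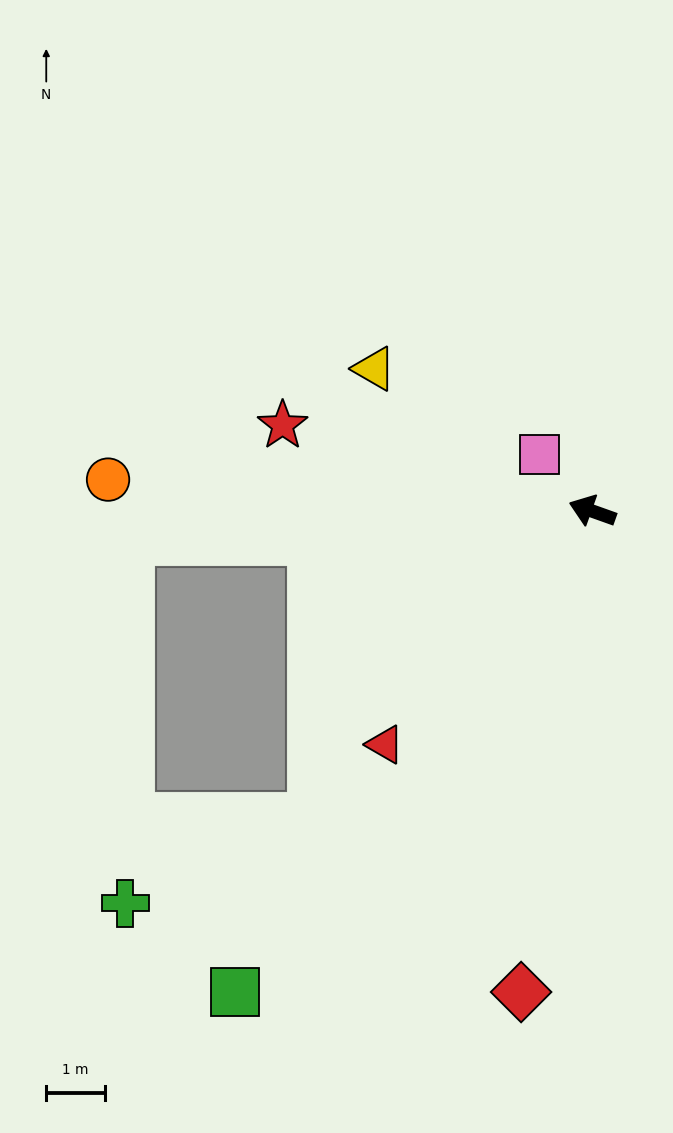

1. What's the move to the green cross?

blocked — turn left 23°, forward 7.9 m, then turn left 86°, forward 6.2 m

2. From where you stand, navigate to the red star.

turn left 4°, forward 5.5 m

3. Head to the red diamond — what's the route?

turn left 101°, forward 8.3 m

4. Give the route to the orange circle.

turn left 16°, forward 8.2 m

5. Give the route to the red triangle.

turn left 68°, forward 5.3 m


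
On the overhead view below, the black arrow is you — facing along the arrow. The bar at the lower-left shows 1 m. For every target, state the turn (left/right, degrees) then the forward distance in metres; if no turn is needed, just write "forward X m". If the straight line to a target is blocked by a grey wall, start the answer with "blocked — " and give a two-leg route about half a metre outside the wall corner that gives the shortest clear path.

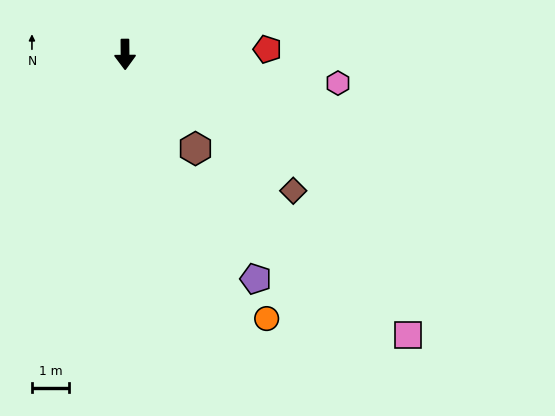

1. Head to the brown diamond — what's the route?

turn left 51°, forward 5.9 m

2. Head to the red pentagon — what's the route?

turn left 92°, forward 3.9 m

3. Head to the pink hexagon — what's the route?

turn left 82°, forward 5.8 m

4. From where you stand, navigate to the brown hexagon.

turn left 36°, forward 3.2 m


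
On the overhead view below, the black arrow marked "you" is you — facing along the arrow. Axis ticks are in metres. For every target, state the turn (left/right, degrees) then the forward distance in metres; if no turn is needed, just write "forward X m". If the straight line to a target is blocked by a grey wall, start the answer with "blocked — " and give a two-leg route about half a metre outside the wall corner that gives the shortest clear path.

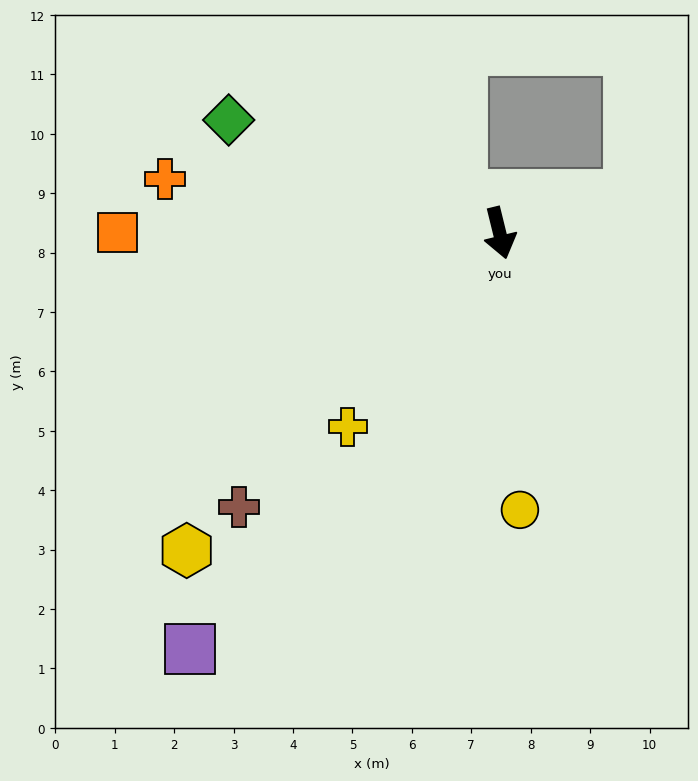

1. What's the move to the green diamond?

turn right 126°, forward 4.9 m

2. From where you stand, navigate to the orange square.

turn right 104°, forward 6.4 m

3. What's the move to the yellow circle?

turn right 10°, forward 4.7 m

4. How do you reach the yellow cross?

turn right 52°, forward 4.1 m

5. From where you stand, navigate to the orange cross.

turn right 113°, forward 5.7 m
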